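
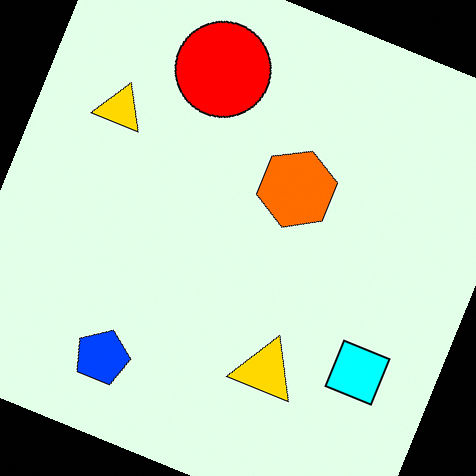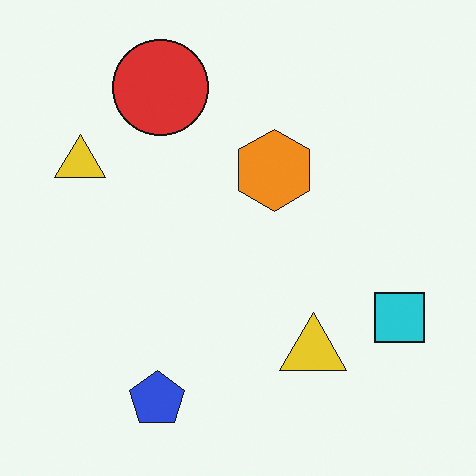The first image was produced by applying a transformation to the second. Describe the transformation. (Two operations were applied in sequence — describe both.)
The image was heavily oversaturated, then rotated clockwise by a moderate amount.

All colors are more vivid — a global saturation change. Every shape is tilted by the same angle and the image corners show triangular fill wedges — a whole-image rotation by a non-right angle.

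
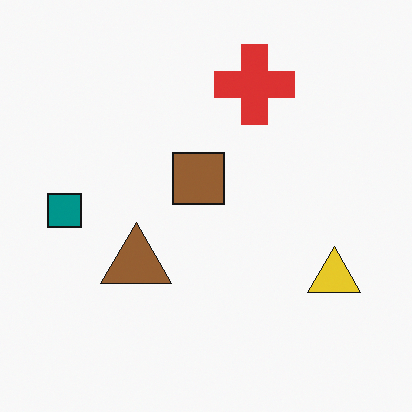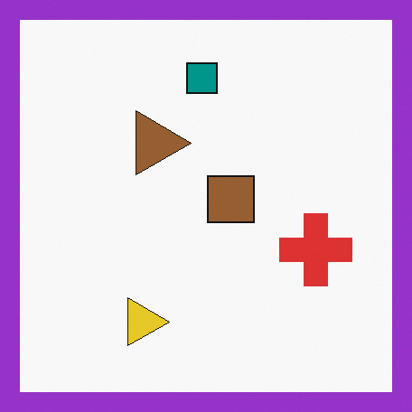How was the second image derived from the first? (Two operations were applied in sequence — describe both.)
The image was rotated 90° clockwise, then framed with a purple border.

The yellow triangle sits in the bottom-right of the first image and the bottom-left of the second — consistent with a whole-image 90° clockwise rotation. A solid purple frame runs around the edge of the second image, with the content slightly shrunk inside it.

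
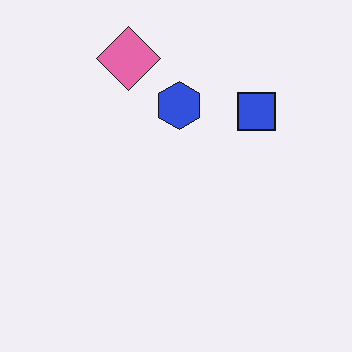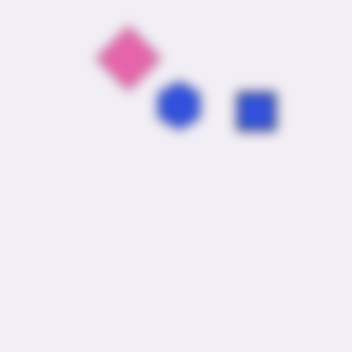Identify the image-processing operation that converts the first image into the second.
It was strongly gaussian-blurred.

Shape edges and outlines are uniformly softened across the whole image.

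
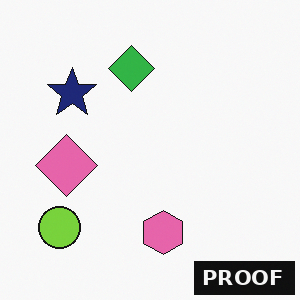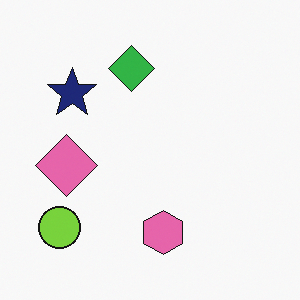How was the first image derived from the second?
It was watermarked with the text "PROOF" in the lower-right corner.

A dark label reading "PROOF" appears in the lower-right corner.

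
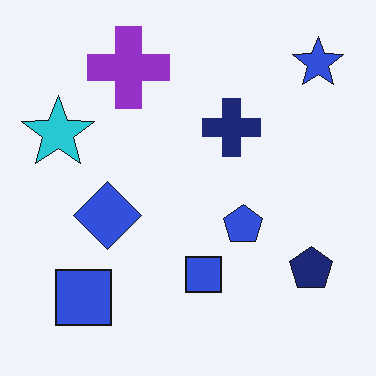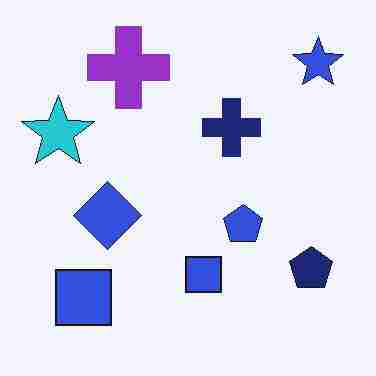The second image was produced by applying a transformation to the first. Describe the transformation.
The second image is the first heavily JPEG-compressed with obvious blocking artifacts.

Blocky 8×8 compression artifacts appear around shape edges and the flat background shows ringing — characteristic JPEG degradation.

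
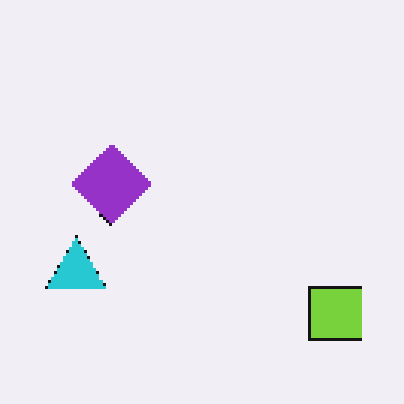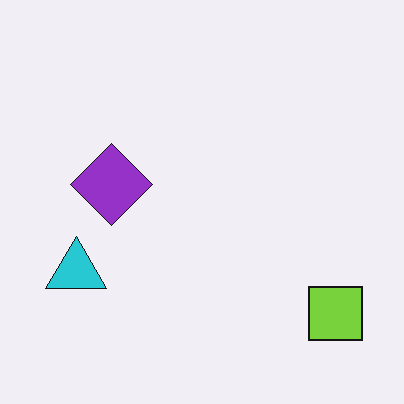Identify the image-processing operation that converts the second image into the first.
The image was lightly pixelated (a mild mosaic effect).

Shapes are reduced to large square blocks; fine edges and outlines are lost — a downscale-then-upscale (mosaic) effect.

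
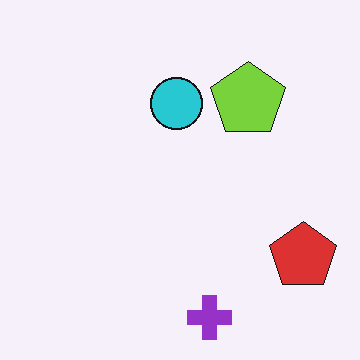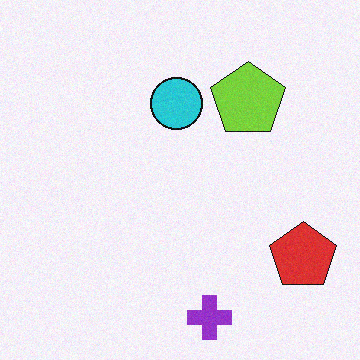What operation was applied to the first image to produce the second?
Degraded with subtle gaussian noise.

Random speckle covers the whole image, including the flat background.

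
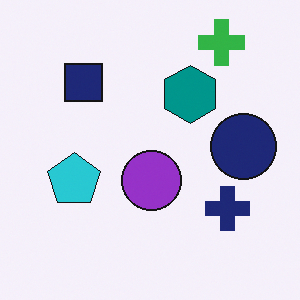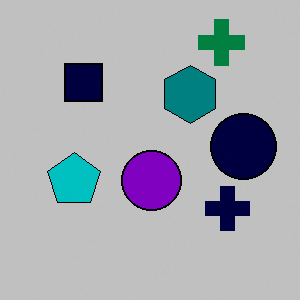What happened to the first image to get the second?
This is the original image aggressively posterized.

Each flat color has snapped to a coarser quantized level — most visibly, the near-white background has dropped to a flat grey.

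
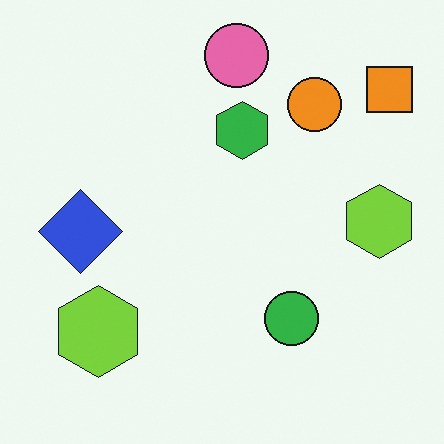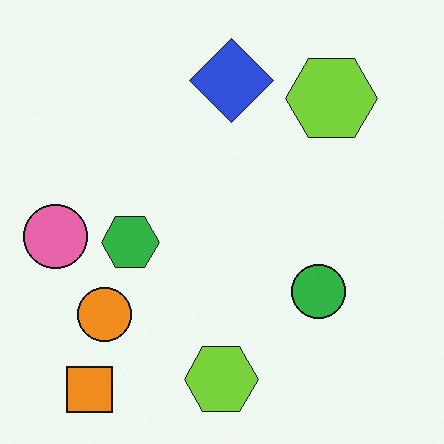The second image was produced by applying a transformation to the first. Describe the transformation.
This is the original image transposed (reflected across the top-left ↔ bottom-right diagonal).

Shapes have swapped their row and column positions — what was in the top-right is now in the bottom-left — a diagonal reflection.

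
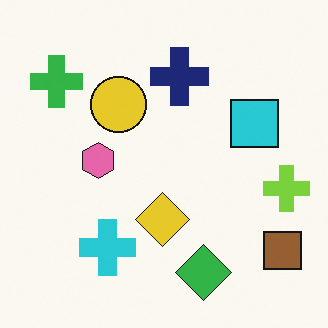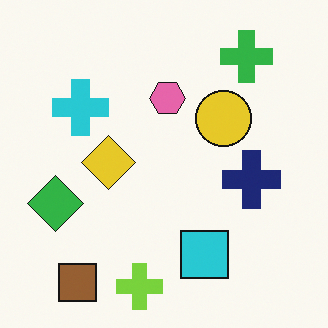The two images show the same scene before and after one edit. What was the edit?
Rotated 90° clockwise.

The brown square sits in the bottom-right of the first image and the bottom-left of the second — consistent with a whole-image 90° clockwise rotation.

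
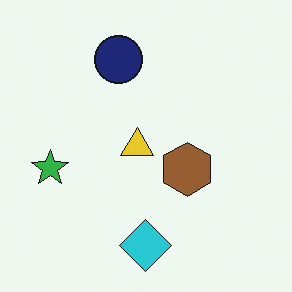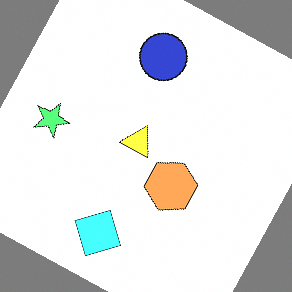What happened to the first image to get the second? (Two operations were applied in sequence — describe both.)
It was rotated clockwise by a clearly visible amount, then brightened a lot.

Every shape is tilted by the same angle and the image corners show triangular fill wedges — a whole-image rotation by a non-right angle. Every pixel — background and shapes alike — is uniformly brightened.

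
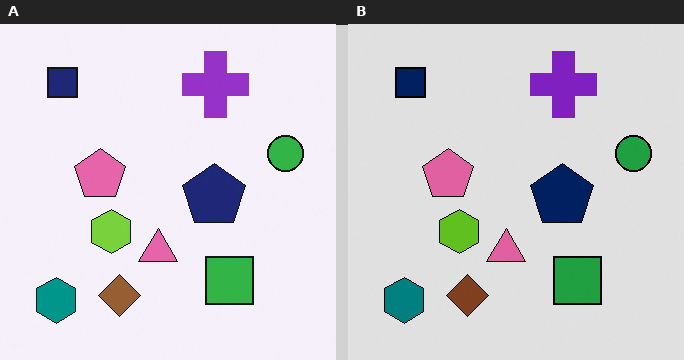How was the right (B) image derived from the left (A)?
The transformation is: posterized to a reduced palette.

Each flat color has snapped to a coarser quantized level — most visibly, the near-white background has dropped to a flat grey.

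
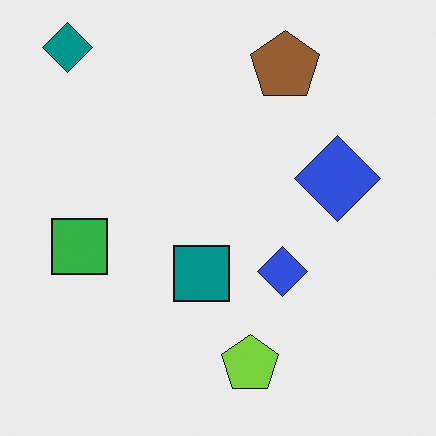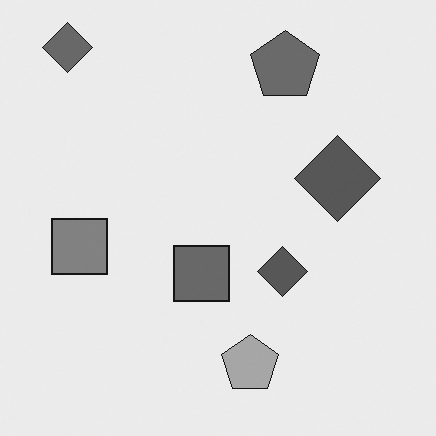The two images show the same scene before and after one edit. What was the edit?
This is the original image converted to grayscale.

All color is removed — every shape is now a shade of grey.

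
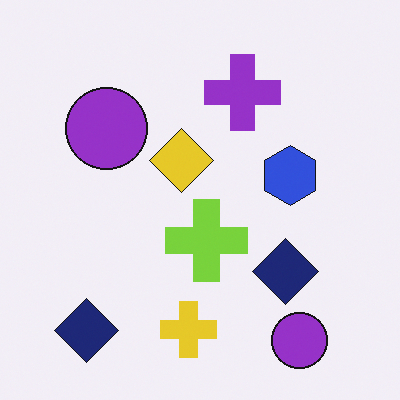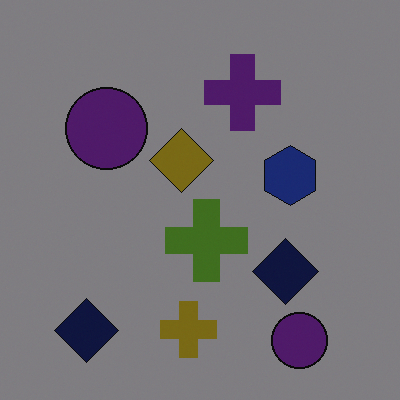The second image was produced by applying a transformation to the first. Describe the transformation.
The second image is the first substantially darkened.

Every pixel — background and shapes alike — is uniformly darkened.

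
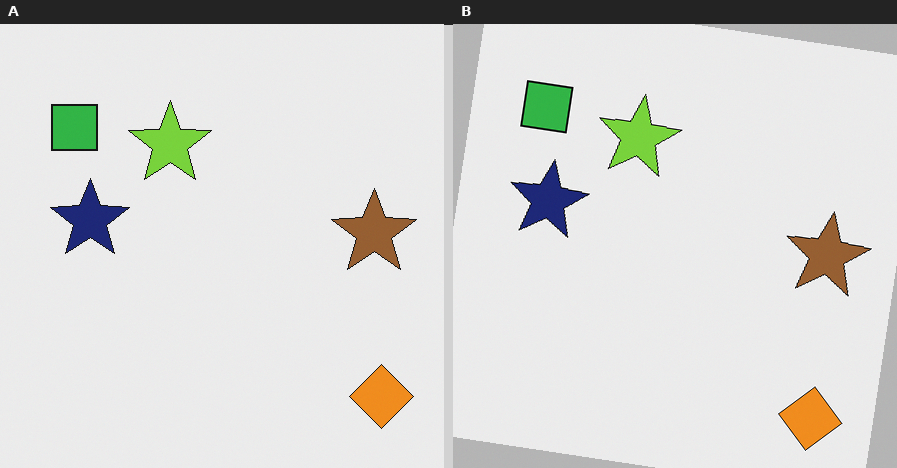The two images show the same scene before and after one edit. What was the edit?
It was rotated clockwise by a slight angle.

Every shape is tilted by the same angle and the image corners show triangular fill wedges — a whole-image rotation by a non-right angle.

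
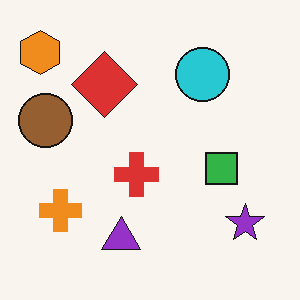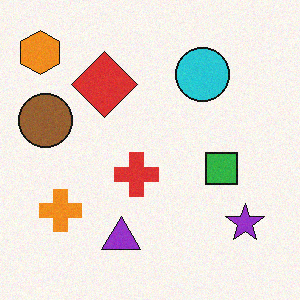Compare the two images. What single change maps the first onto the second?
The second image is the first degraded with subtle gaussian noise.

Random speckle covers the whole image, including the flat background.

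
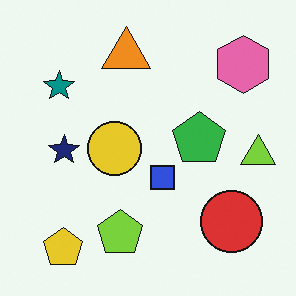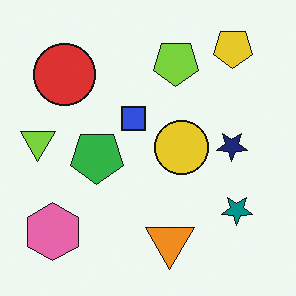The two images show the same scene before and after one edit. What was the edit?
This is the original image rotated 180°.

The yellow pentagon sits in the bottom-left of the first image and the top-right of the second — consistent with a whole-image 180° rotation.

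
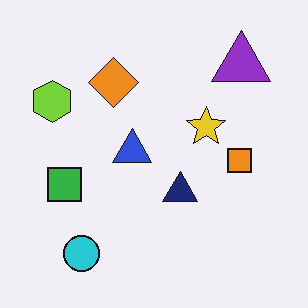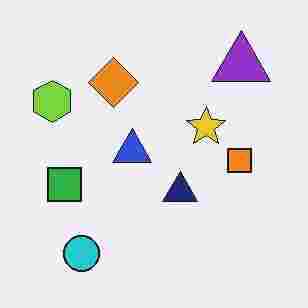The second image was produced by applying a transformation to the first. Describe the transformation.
This is the original image degraded with heavy JPEG compression.

Blocky 8×8 compression artifacts appear around shape edges and the flat background shows ringing — characteristic JPEG degradation.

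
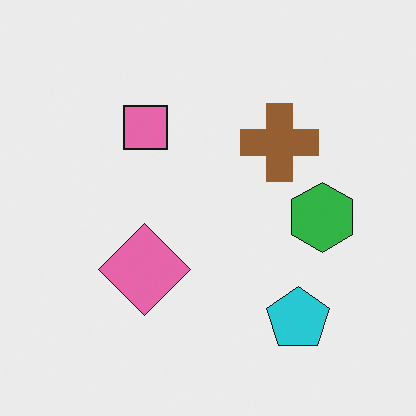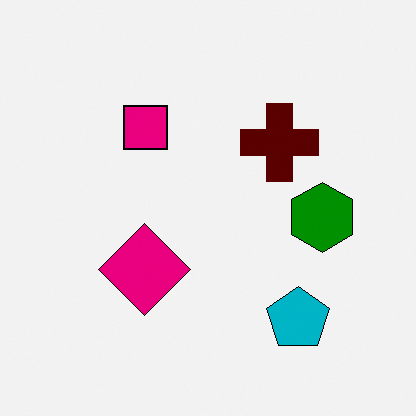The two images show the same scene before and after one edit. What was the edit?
The second image is the first given much higher contrast.

Tones are pushed away from mid-grey across the whole image — a global contrast change.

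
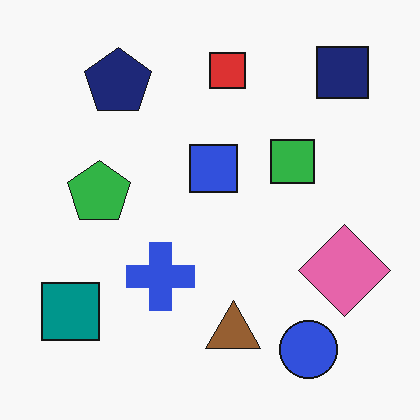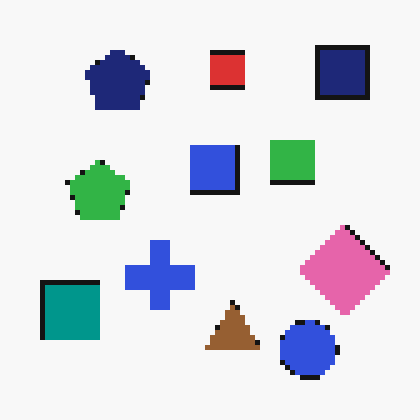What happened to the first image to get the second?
It was lightly pixelated (a mild mosaic effect).

Shapes are reduced to large square blocks; fine edges and outlines are lost — a downscale-then-upscale (mosaic) effect.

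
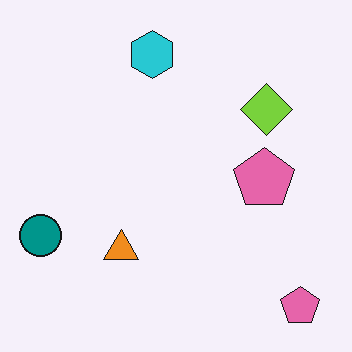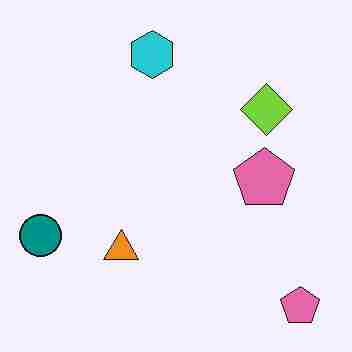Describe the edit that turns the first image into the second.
The transformation is: heavily JPEG-compressed with obvious blocking artifacts.

Blocky 8×8 compression artifacts appear around shape edges and the flat background shows ringing — characteristic JPEG degradation.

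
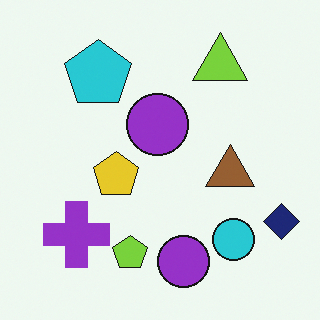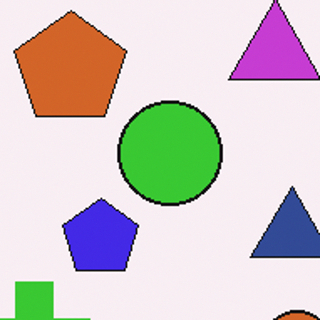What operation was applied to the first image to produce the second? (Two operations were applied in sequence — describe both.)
Hue-shifted by a large amount, then cropped tightly and scaled back up.

Every shape's color has rotated by the same amount around the hue wheel — a uniform hue shift. The visible shapes are larger and the field of view is narrower; shapes near the original edges may be partly or wholly outside the frame — a crop-and-rescale.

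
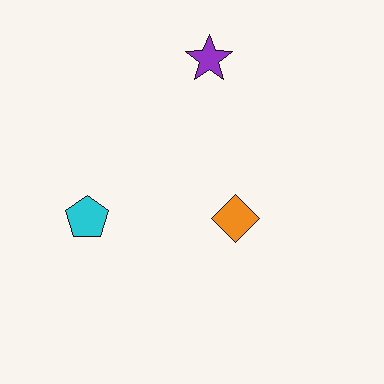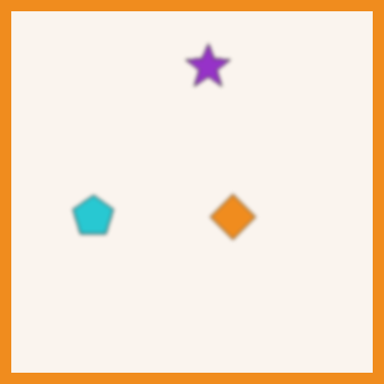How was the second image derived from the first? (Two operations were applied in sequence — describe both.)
It was given a subtle gaussian blur, then framed with a orange border.

Shape edges and outlines are uniformly softened across the whole image. A solid orange frame runs around the edge of the second image, with the content slightly shrunk inside it.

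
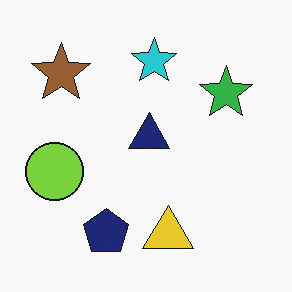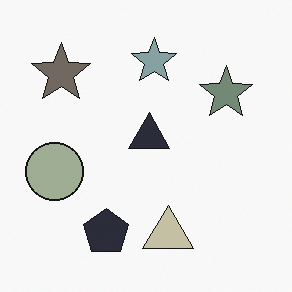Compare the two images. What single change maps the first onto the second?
It was made much more muted (saturation change).

All colors are more muted and greyish — a global saturation change.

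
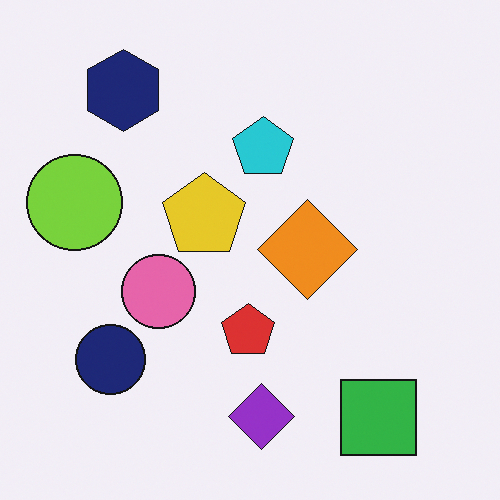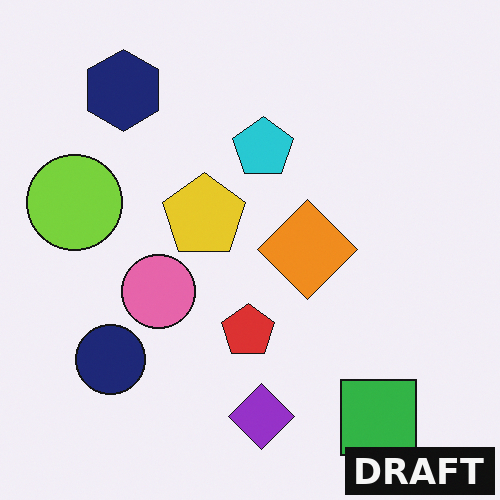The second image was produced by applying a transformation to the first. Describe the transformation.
Watermarked with the text "DRAFT" in the lower-right corner.

A dark label reading "DRAFT" appears in the lower-right corner.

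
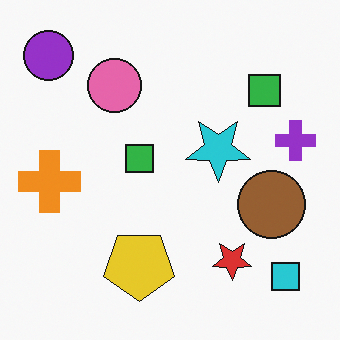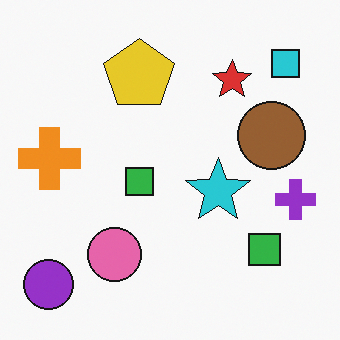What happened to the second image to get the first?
Flipped vertically (top ↔ bottom).

The purple circle is in the bottom-left of the second image and the top-left of the first — shapes on opposite sides of the horizontal midline have swapped in a mirror flip.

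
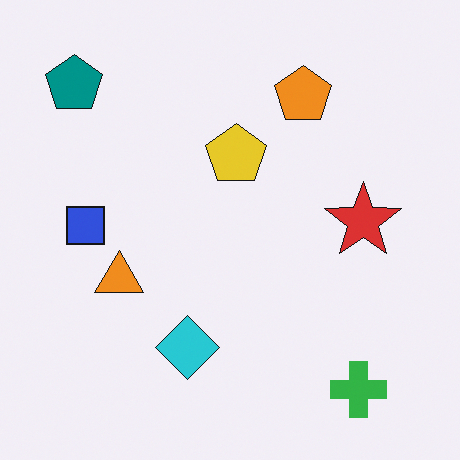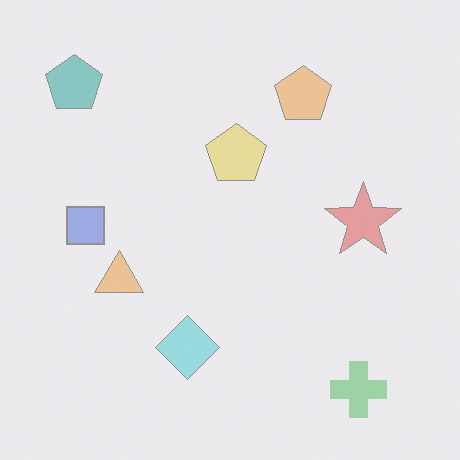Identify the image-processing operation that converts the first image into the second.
This is the original image washed out (contrast reduced).

Tones are pushed toward mid-grey across the whole image — a global contrast change.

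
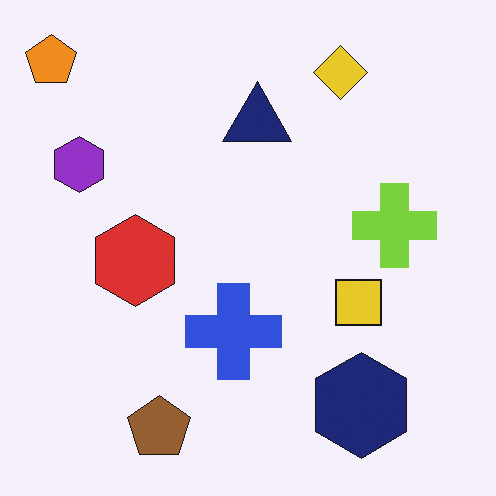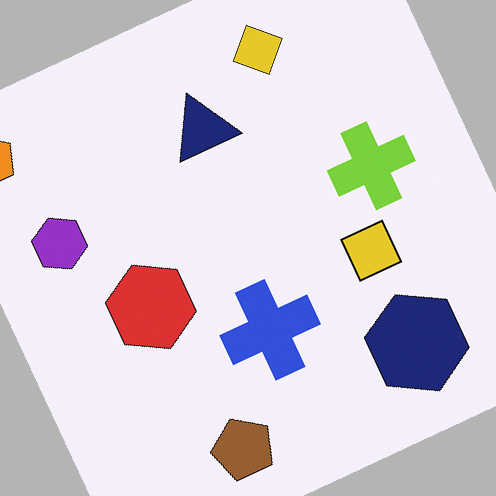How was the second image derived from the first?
The second image is the first rotated counter-clockwise by a moderate amount.

Every shape is tilted by the same angle and the image corners show triangular fill wedges — a whole-image rotation by a non-right angle.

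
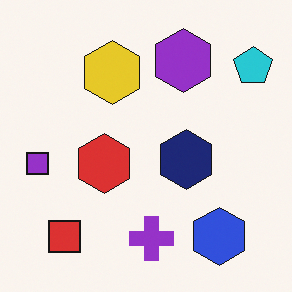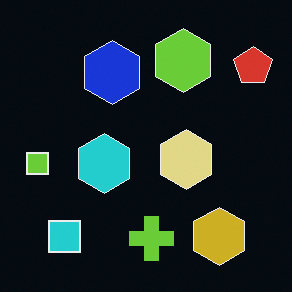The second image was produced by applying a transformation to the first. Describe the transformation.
It was color-inverted (negative).

The light background has become dark and every shape's color is its complement — a photographic negative.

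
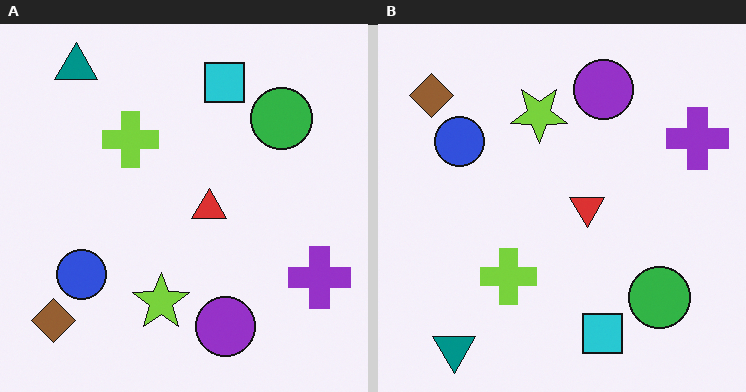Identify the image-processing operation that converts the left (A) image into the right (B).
Flipped vertically (top ↔ bottom).

The teal triangle is in the top-left of the left (A) image and the bottom-left of the right (B) — shapes on opposite sides of the horizontal midline have swapped in a mirror flip.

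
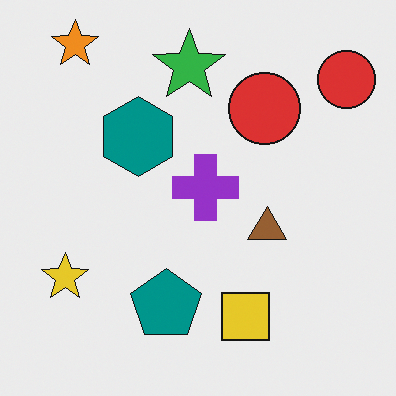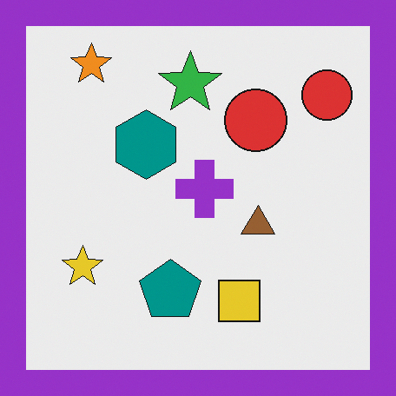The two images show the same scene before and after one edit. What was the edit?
The image was framed with a purple border.

A solid purple frame runs around the edge of the second image, with the content slightly shrunk inside it.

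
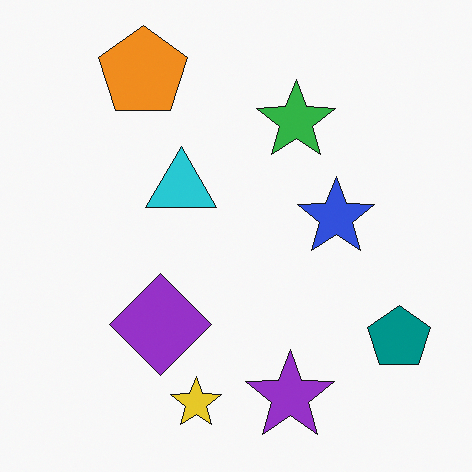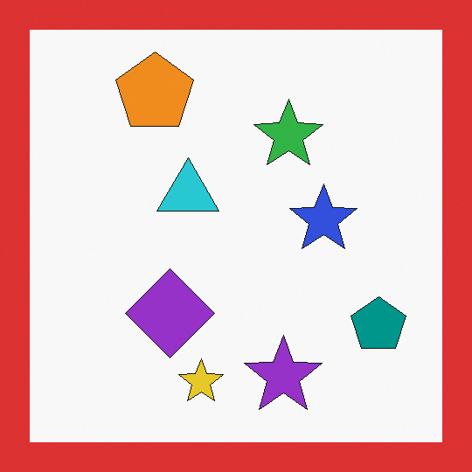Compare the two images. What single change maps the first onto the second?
This is the original image framed with a red border.

A solid red frame runs around the edge of the second image, with the content slightly shrunk inside it.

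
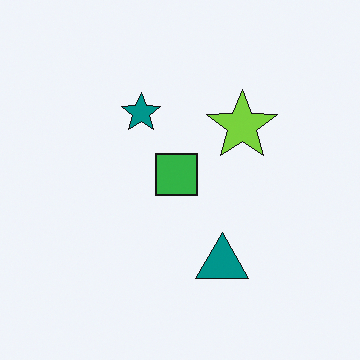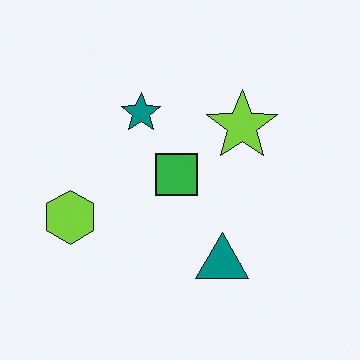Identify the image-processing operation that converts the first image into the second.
It was overlaid with an additional lime hexagon.

A lime hexagon appears in the second image that is absent from the first.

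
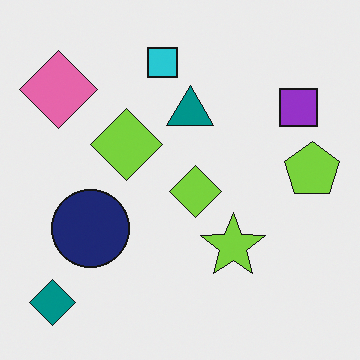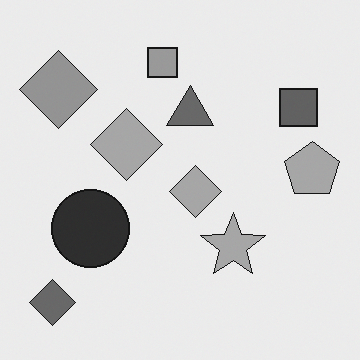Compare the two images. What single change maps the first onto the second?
Converted to grayscale.

All color is removed — every shape is now a shade of grey.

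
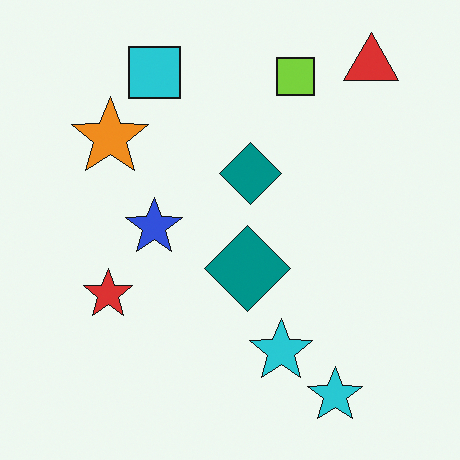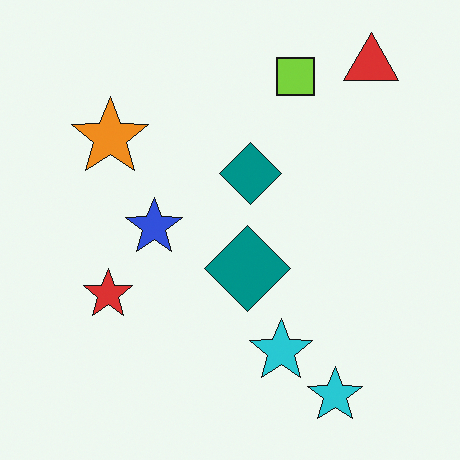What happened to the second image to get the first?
It was overlaid with an additional cyan square.

A cyan square appears in the first image that is absent from the second.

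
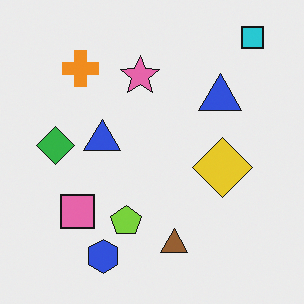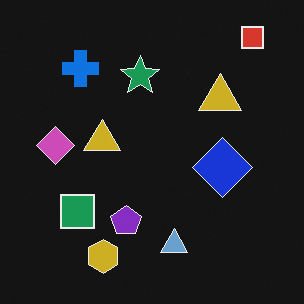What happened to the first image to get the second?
Color-inverted (negative).

The light background has become dark and every shape's color is its complement — a photographic negative.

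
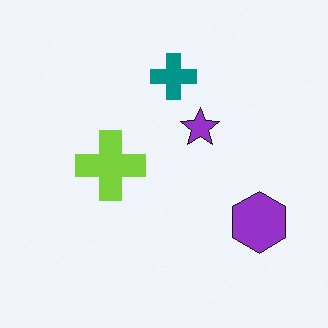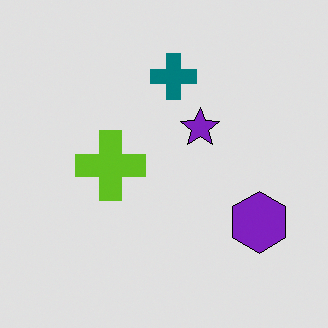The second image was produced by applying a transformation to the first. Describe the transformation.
It was posterized to a reduced palette.

Each flat color has snapped to a coarser quantized level — most visibly, the near-white background has dropped to a flat grey.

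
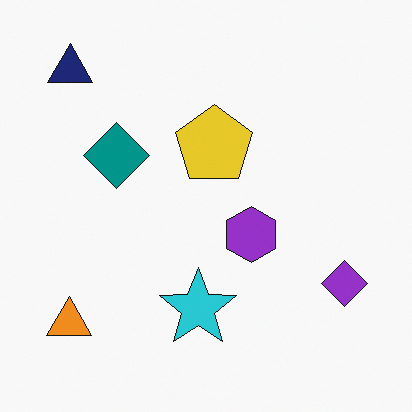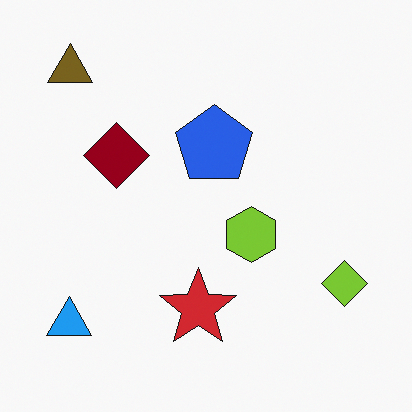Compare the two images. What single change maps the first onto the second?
Hue-shifted by a large amount.

Every shape's color has rotated by the same amount around the hue wheel — a uniform hue shift.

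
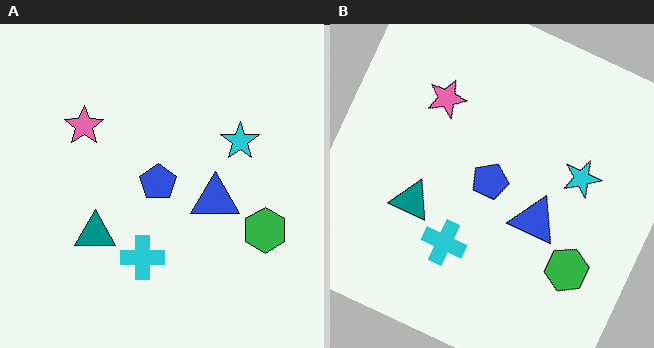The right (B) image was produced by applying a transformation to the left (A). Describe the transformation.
Rotated clockwise by a clearly visible amount.

Every shape is tilted by the same angle and the image corners show triangular fill wedges — a whole-image rotation by a non-right angle.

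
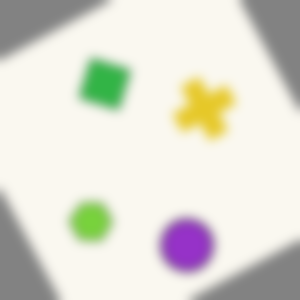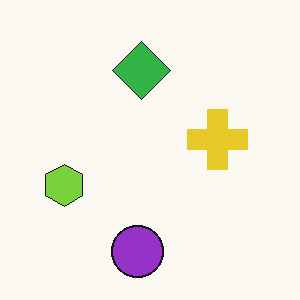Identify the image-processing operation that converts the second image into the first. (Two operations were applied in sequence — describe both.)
The transformation is: rotated counter-clockwise by a moderate amount, then heavily blurred.

Every shape is tilted by the same angle and the image corners show triangular fill wedges — a whole-image rotation by a non-right angle. Shape edges and outlines are uniformly softened across the whole image.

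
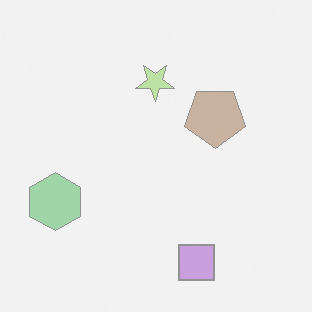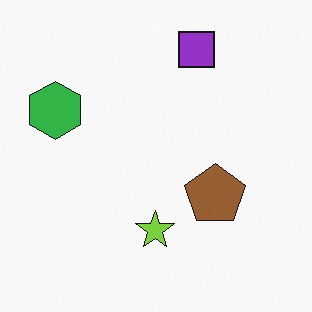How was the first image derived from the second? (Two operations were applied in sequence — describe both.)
The transformation is: flipped vertically (top ↔ bottom), then given much lower contrast.

The purple square is in the top of the second image and the bottom of the first — shapes on opposite sides of the horizontal midline have swapped in a mirror flip. Tones are pushed toward mid-grey across the whole image — a global contrast change.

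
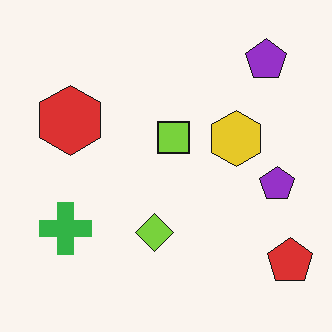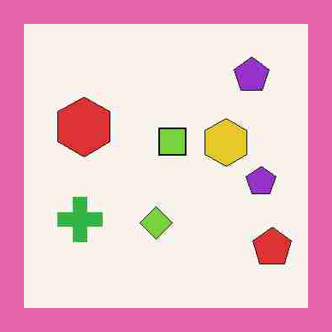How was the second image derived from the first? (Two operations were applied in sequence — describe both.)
This is the original image degraded with heavy JPEG compression, then framed with a pink border.

Blocky 8×8 compression artifacts appear around shape edges and the flat background shows ringing — characteristic JPEG degradation. A solid pink frame runs around the edge of the second image, with the content slightly shrunk inside it.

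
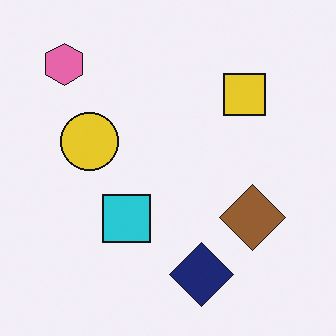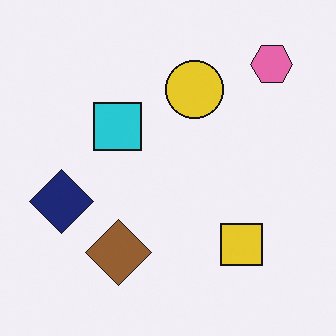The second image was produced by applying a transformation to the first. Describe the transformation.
It was rotated 90° clockwise.

The pink hexagon sits in the top-left of the first image and the top-right of the second — consistent with a whole-image 90° clockwise rotation.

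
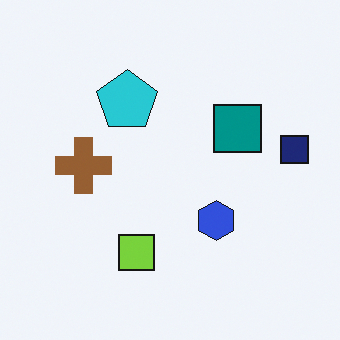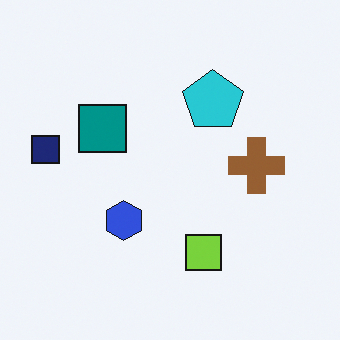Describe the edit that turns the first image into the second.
The second image is the first flipped horizontally (left ↔ right).

The navy square is in the right of the first image and the left of the second — shapes on opposite sides of the vertical midline have swapped in a mirror flip.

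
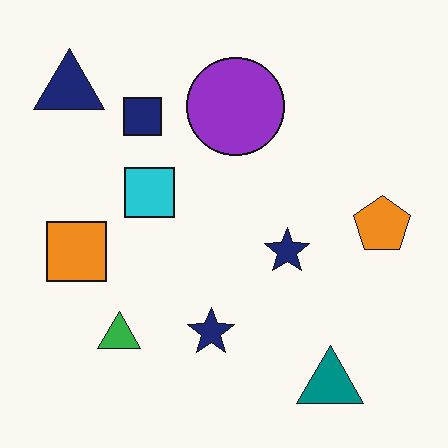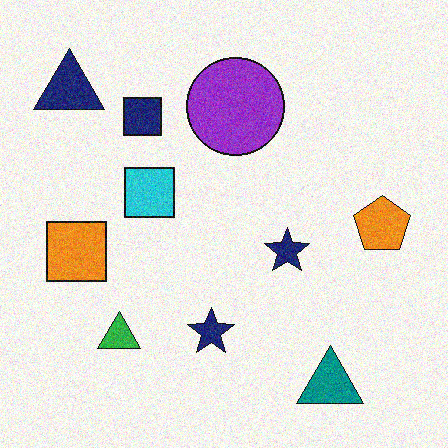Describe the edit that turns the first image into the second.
The second image is the first degraded with visible gaussian noise.

Random speckle covers the whole image, including the flat background.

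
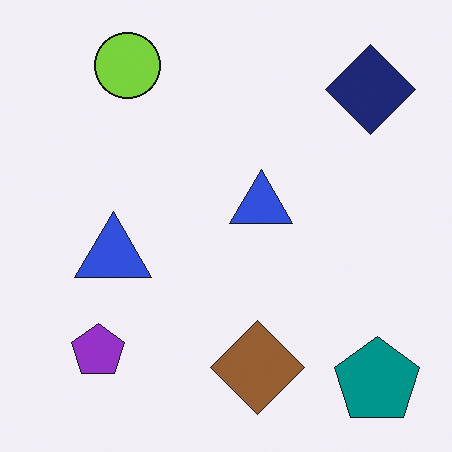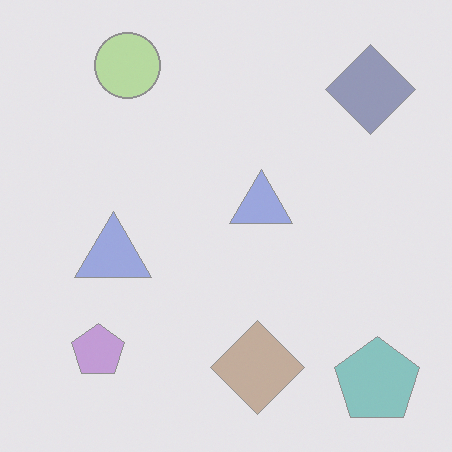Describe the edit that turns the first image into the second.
It was given much lower contrast.

Tones are pushed toward mid-grey across the whole image — a global contrast change.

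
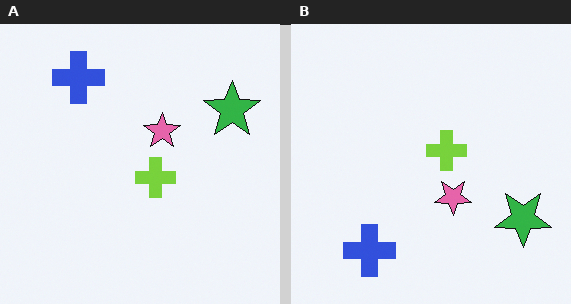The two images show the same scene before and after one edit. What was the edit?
The image was flipped vertically (top ↔ bottom).

The blue cross is in the top-left of the left (A) image and the bottom-left of the right (B) — shapes on opposite sides of the horizontal midline have swapped in a mirror flip.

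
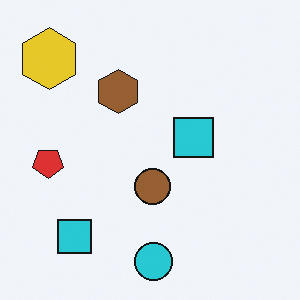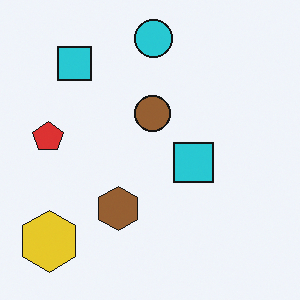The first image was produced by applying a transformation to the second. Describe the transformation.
It was flipped vertically (top ↔ bottom).

The cyan circle is in the top of the second image and the bottom of the first — shapes on opposite sides of the horizontal midline have swapped in a mirror flip.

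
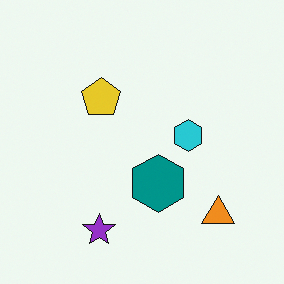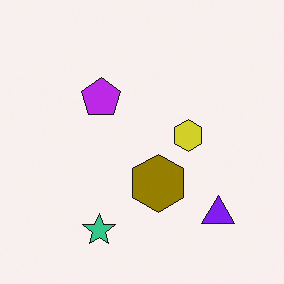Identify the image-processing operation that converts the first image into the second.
Hue-shifted by a large amount.

Every shape's color has rotated by the same amount around the hue wheel — a uniform hue shift.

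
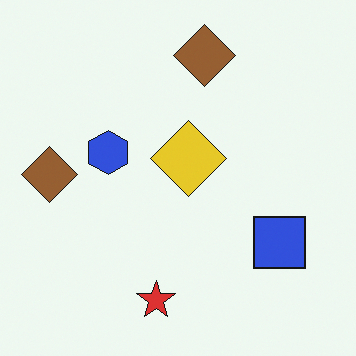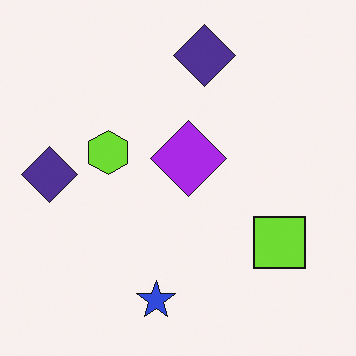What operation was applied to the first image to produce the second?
The image was hue-shifted by a large amount.

Every shape's color has rotated by the same amount around the hue wheel — a uniform hue shift.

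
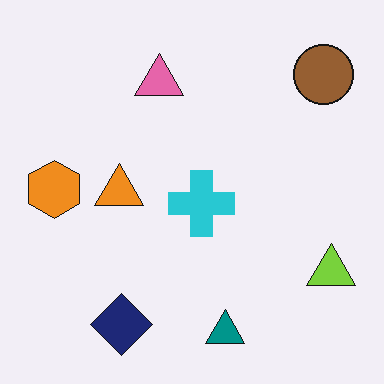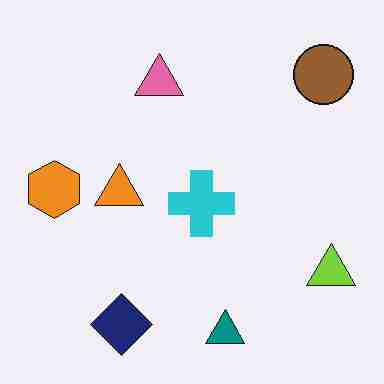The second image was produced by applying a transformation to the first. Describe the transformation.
The image was degraded with heavy JPEG compression.

Blocky 8×8 compression artifacts appear around shape edges and the flat background shows ringing — characteristic JPEG degradation.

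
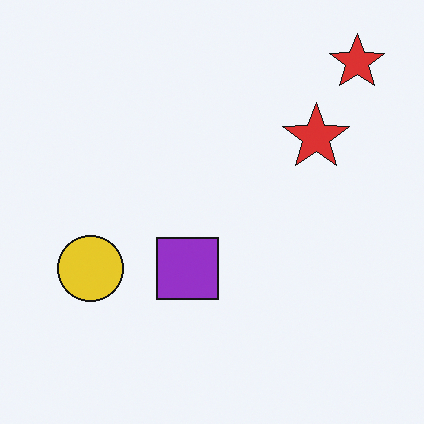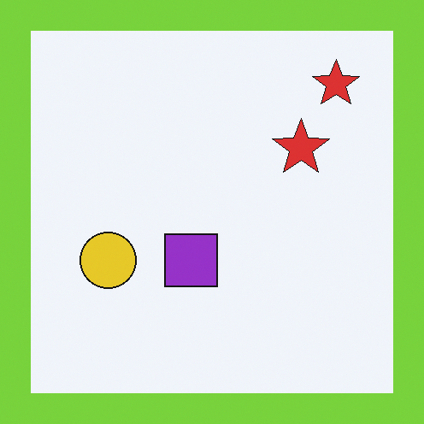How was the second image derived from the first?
Framed with a lime border.

A solid lime frame runs around the edge of the second image, with the content slightly shrunk inside it.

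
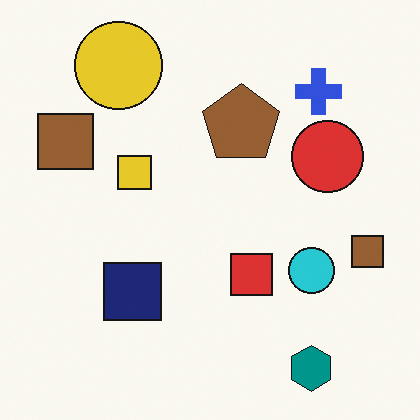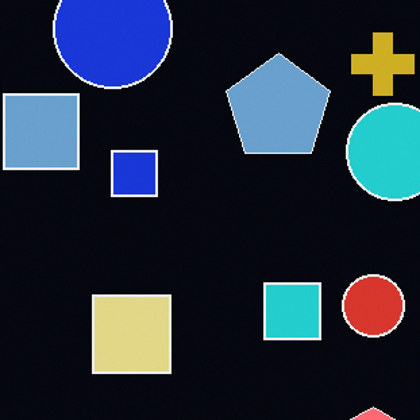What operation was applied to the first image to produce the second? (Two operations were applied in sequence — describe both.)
The transformation is: color-inverted (negative), then cropped to a modestly smaller region and rescaled.

The light background has become dark and every shape's color is its complement — a photographic negative. The visible shapes are larger and the field of view is narrower; shapes near the original edges may be partly or wholly outside the frame — a crop-and-rescale.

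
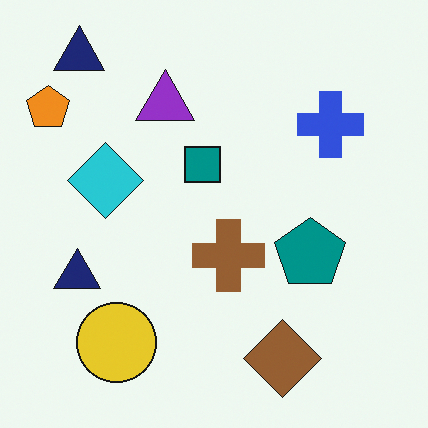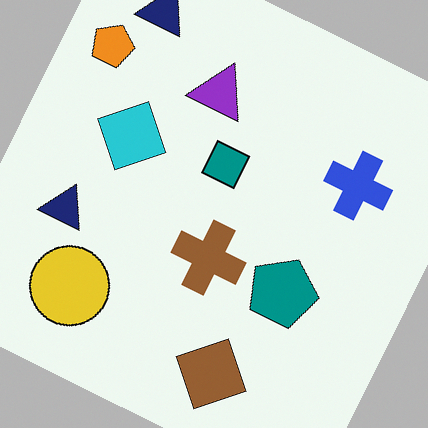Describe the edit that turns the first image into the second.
The image was rotated clockwise by a clearly visible amount.

Every shape is tilted by the same angle and the image corners show triangular fill wedges — a whole-image rotation by a non-right angle.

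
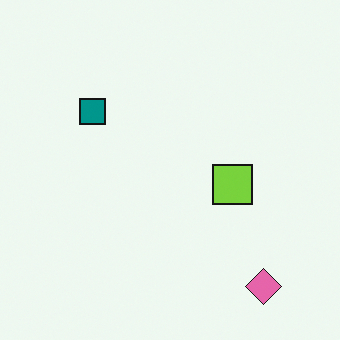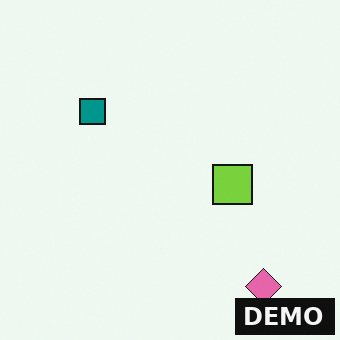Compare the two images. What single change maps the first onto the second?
The second image is the first watermarked with the text "DEMO" in the lower-right corner.

A dark label reading "DEMO" appears in the lower-right corner.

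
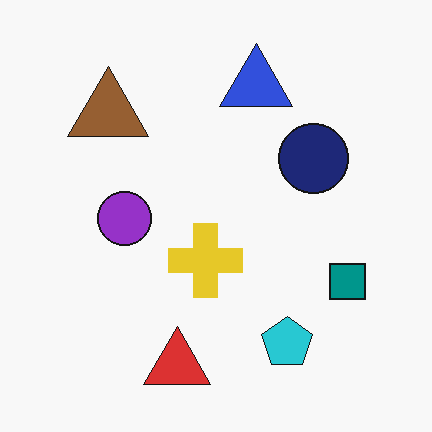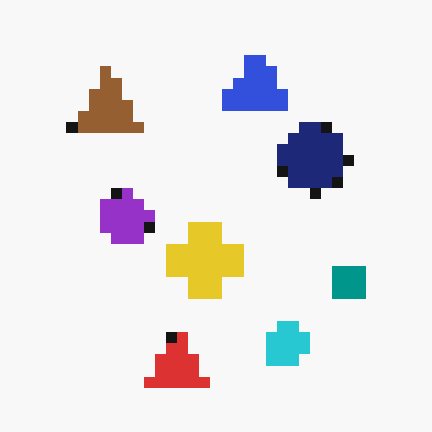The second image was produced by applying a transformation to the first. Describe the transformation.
It was heavily pixelated into large blocks.

Shapes are reduced to large square blocks; fine edges and outlines are lost — a downscale-then-upscale (mosaic) effect.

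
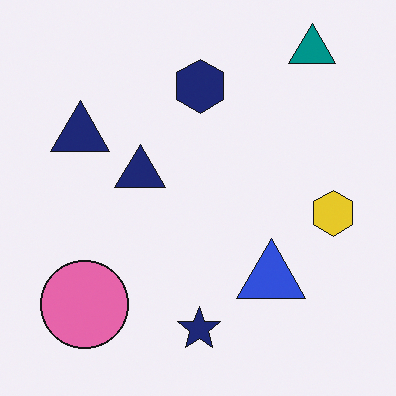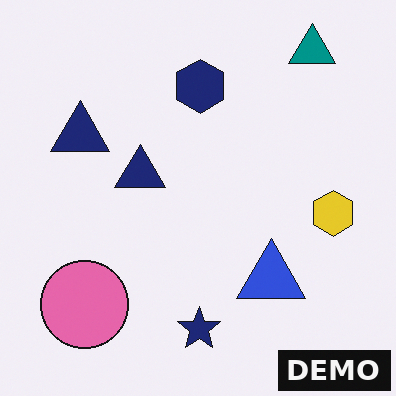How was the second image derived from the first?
This is the original image watermarked with the text "DEMO" in the lower-right corner.

A dark label reading "DEMO" appears in the lower-right corner.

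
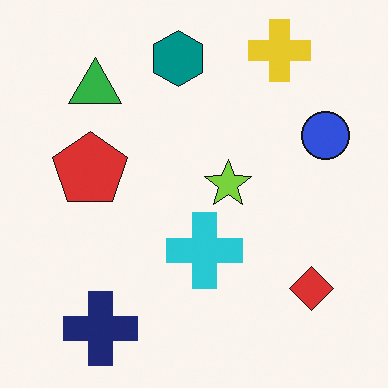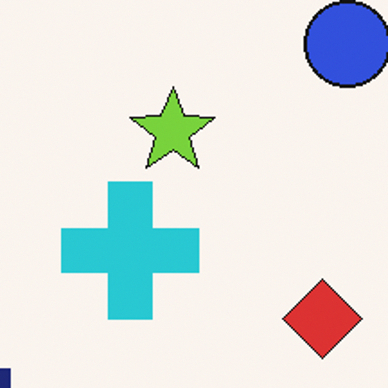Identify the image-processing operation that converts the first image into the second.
The transformation is: cropped to a noticeably smaller region and rescaled.

The visible shapes are larger and the field of view is narrower; shapes near the original edges may be partly or wholly outside the frame — a crop-and-rescale.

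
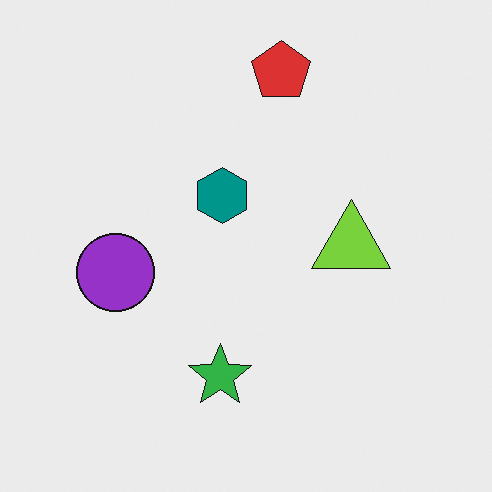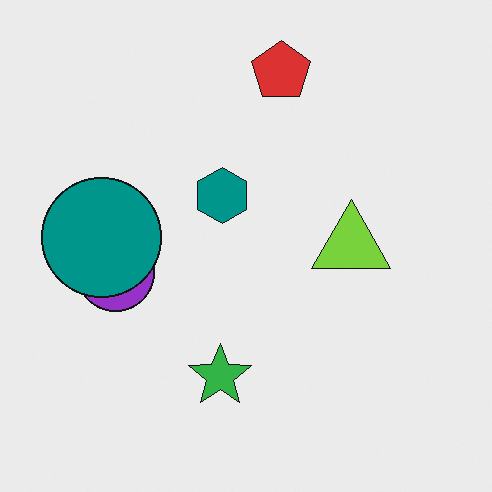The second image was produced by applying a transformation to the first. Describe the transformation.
This is the original image overlaid with an additional teal circle.

A teal circle appears in the second image that is absent from the first.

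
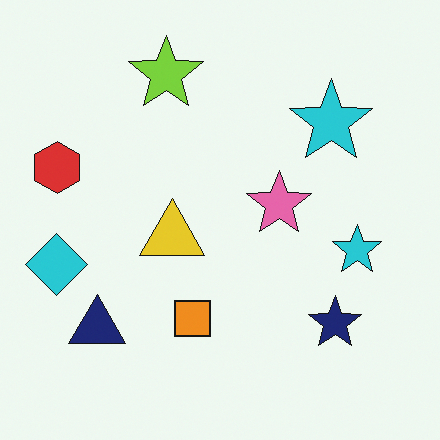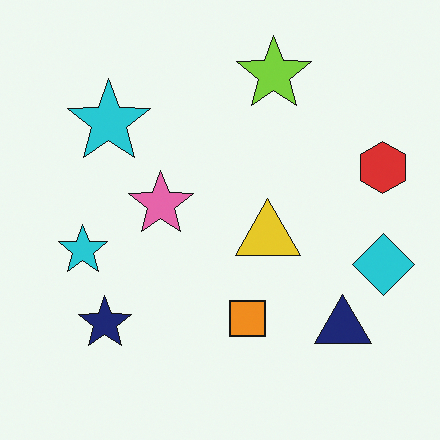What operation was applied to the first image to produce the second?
The image was flipped horizontally (left ↔ right).

The cyan diamond is in the left of the first image and the right of the second — shapes on opposite sides of the vertical midline have swapped in a mirror flip.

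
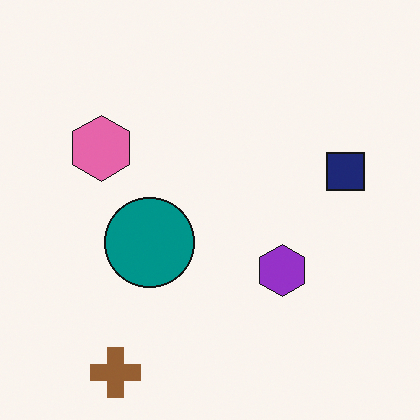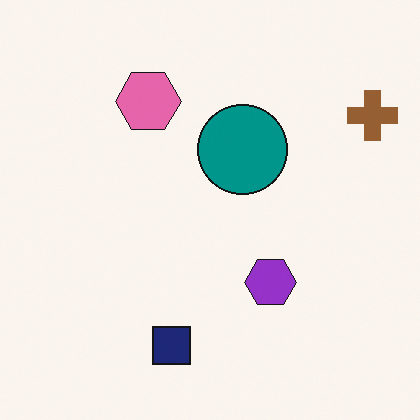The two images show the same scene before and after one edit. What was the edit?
The transformation is: transposed (reflected across the top-left ↔ bottom-right diagonal).

Shapes have swapped their row and column positions — what was in the top-right is now in the bottom-left — a diagonal reflection.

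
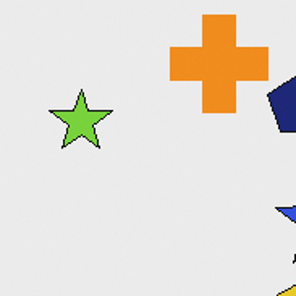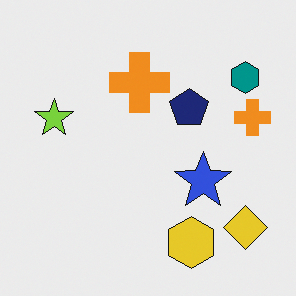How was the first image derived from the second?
The transformation is: cropped tightly and scaled back up.

The visible shapes are larger and the field of view is narrower; shapes near the original edges may be partly or wholly outside the frame — a crop-and-rescale.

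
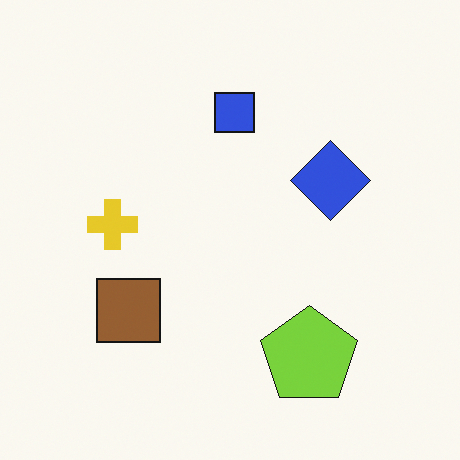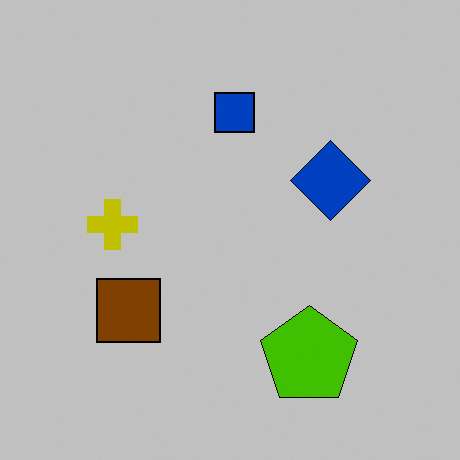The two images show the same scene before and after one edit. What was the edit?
The transformation is: heavily posterized to just a handful of flat colors.

Each flat color has snapped to a coarser quantized level — most visibly, the near-white background has dropped to a flat grey.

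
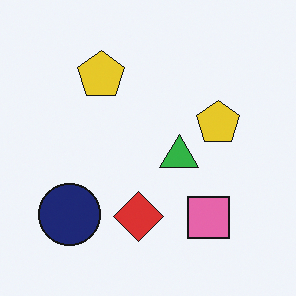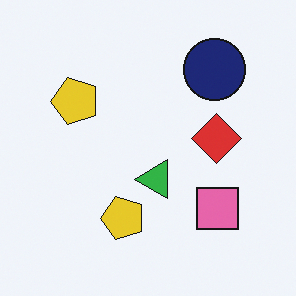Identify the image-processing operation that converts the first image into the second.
The second image is the first transposed (reflected across the top-left ↔ bottom-right diagonal).

Shapes have swapped their row and column positions — what was in the top-right is now in the bottom-left — a diagonal reflection.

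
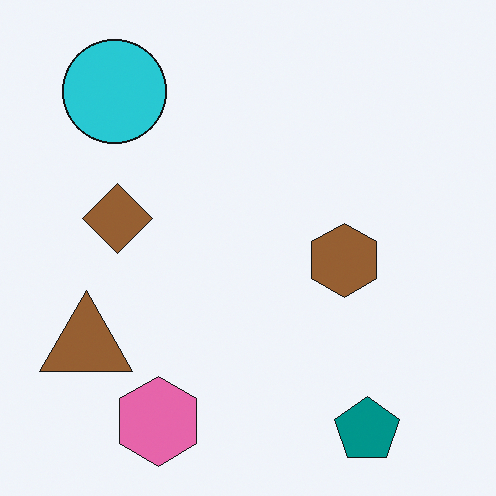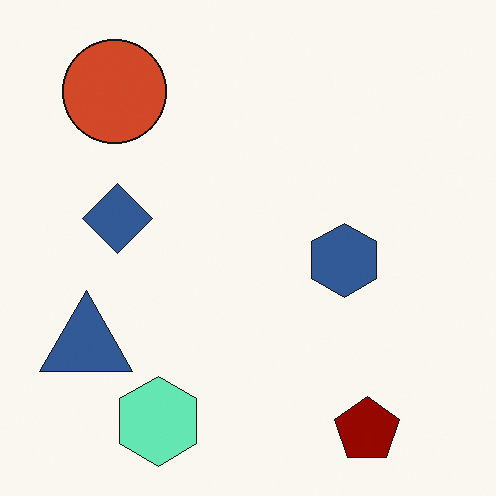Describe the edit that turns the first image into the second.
This is the original image hue-shifted by a large amount.

Every shape's color has rotated by the same amount around the hue wheel — a uniform hue shift.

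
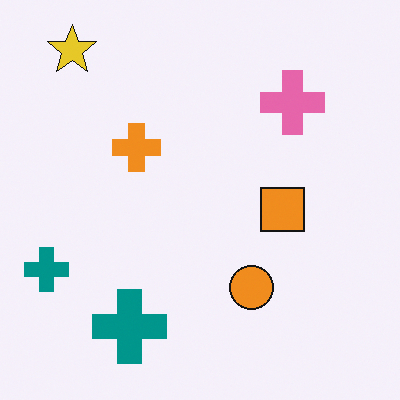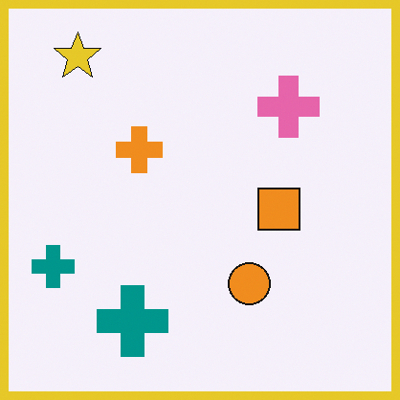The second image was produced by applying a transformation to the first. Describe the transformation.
The image was framed with a yellow border.

A solid yellow frame runs around the edge of the second image, with the content slightly shrunk inside it.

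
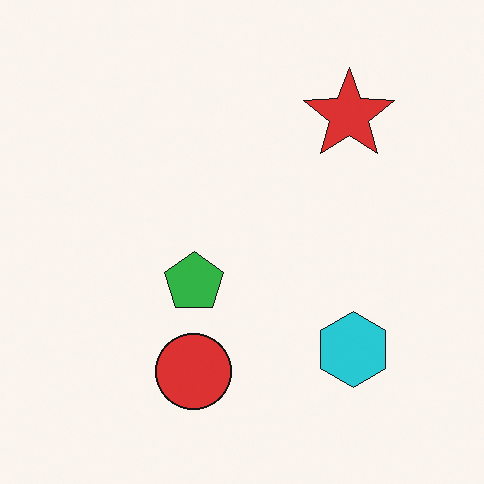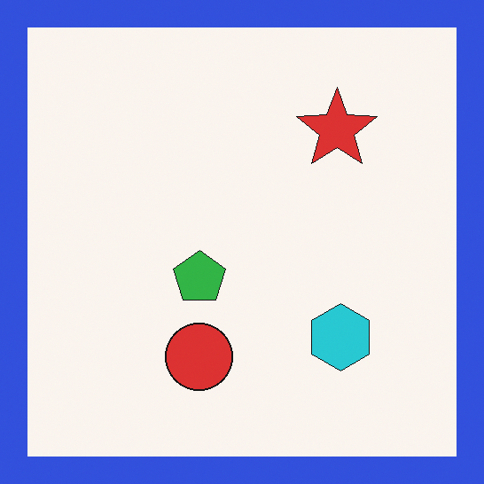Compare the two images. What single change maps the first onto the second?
This is the original image framed with a blue border.

A solid blue frame runs around the edge of the second image, with the content slightly shrunk inside it.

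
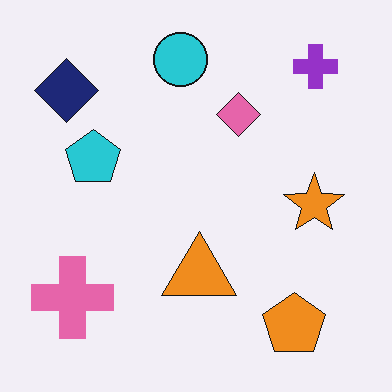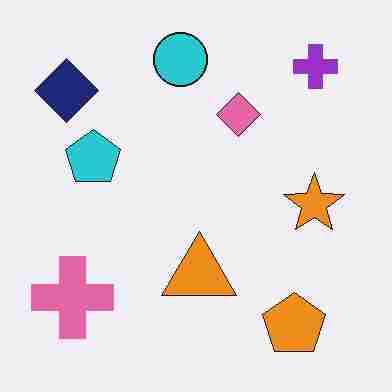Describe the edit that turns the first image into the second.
The second image is the first heavily JPEG-compressed with obvious blocking artifacts.

Blocky 8×8 compression artifacts appear around shape edges and the flat background shows ringing — characteristic JPEG degradation.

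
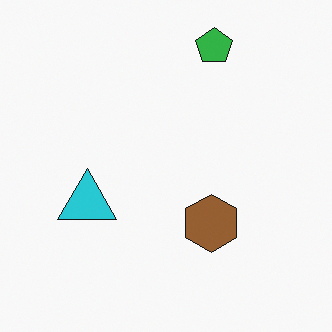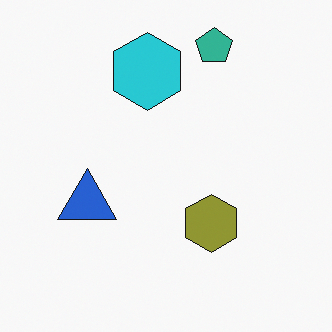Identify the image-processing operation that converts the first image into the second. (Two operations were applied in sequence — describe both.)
The second image is the first hue-shifted by a small amount, then overlaid with an additional cyan hexagon.

Every shape's color has rotated by the same amount around the hue wheel — a uniform hue shift. A cyan hexagon appears in the second image that is absent from the first.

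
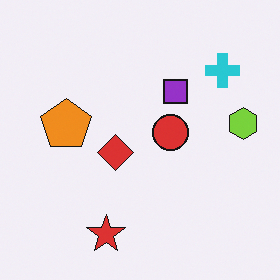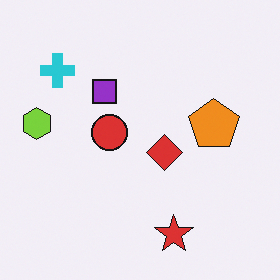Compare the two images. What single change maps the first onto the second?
It was flipped horizontally (left ↔ right).

The lime hexagon is in the right of the first image and the left of the second — shapes on opposite sides of the vertical midline have swapped in a mirror flip.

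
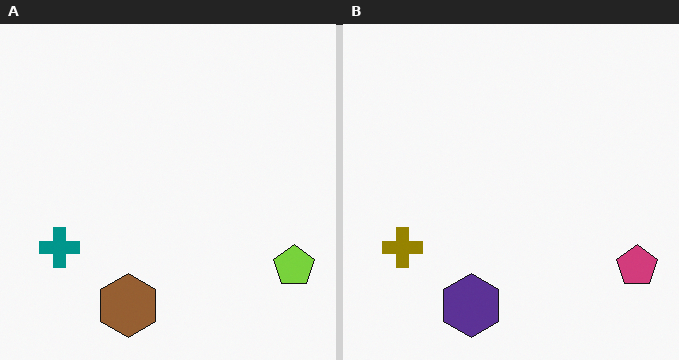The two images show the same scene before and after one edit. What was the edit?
Hue-shifted by a large amount.

Every shape's color has rotated by the same amount around the hue wheel — a uniform hue shift.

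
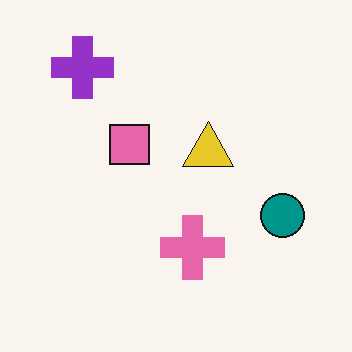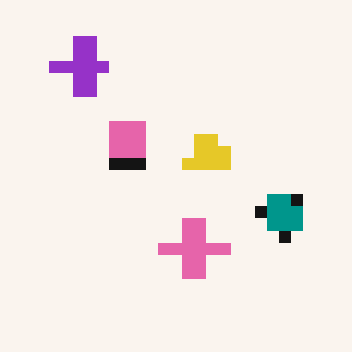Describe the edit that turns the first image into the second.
It was heavily pixelated into large blocks.

Shapes are reduced to large square blocks; fine edges and outlines are lost — a downscale-then-upscale (mosaic) effect.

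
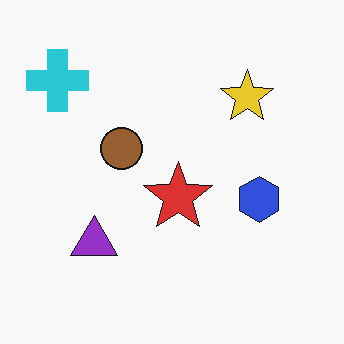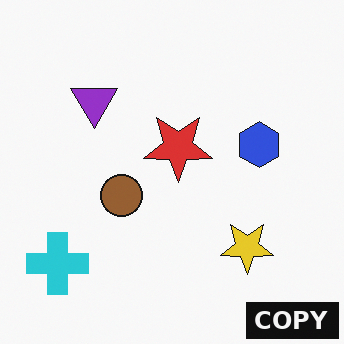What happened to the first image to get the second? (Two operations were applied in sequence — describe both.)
Flipped vertically (top ↔ bottom), then watermarked with the text "COPY" in the lower-right corner.

The cyan cross is in the top-left of the first image and the bottom-left of the second — shapes on opposite sides of the horizontal midline have swapped in a mirror flip. A dark label reading "COPY" appears in the lower-right corner.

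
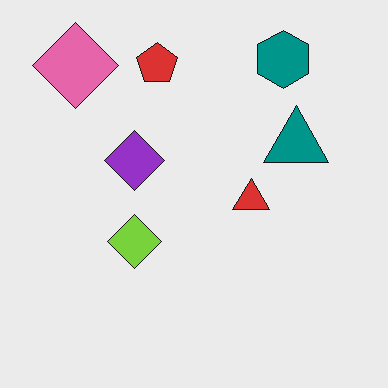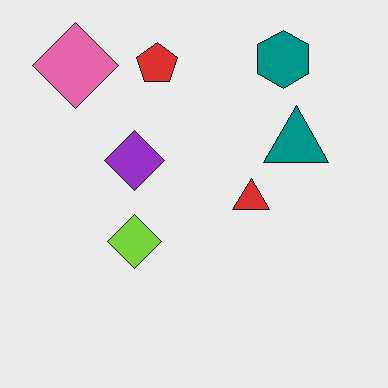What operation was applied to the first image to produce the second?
Given moderate JPEG compression.

Blocky 8×8 compression artifacts appear around shape edges and the flat background shows ringing — characteristic JPEG degradation.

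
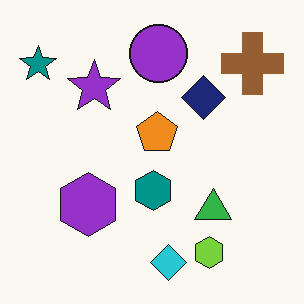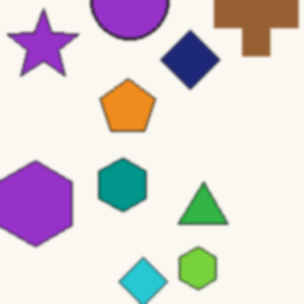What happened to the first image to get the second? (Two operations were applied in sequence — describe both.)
This is the original image cropped slightly and scaled back up, then lightly blurred.

The visible shapes are larger and the field of view is narrower; shapes near the original edges may be partly or wholly outside the frame — a crop-and-rescale. Shape edges and outlines are uniformly softened across the whole image.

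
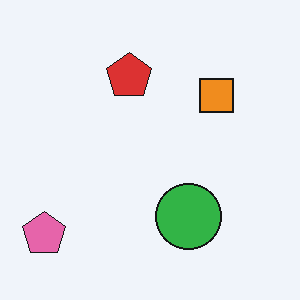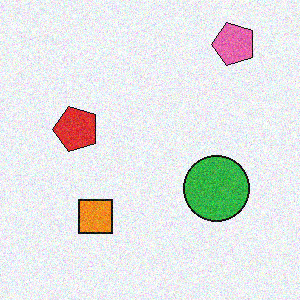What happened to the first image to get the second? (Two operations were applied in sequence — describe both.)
It was transposed (reflected across the top-left ↔ bottom-right diagonal), then degraded with moderate additive noise.

Shapes have swapped their row and column positions — what was in the top-right is now in the bottom-left — a diagonal reflection. Random speckle covers the whole image, including the flat background.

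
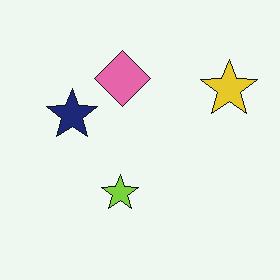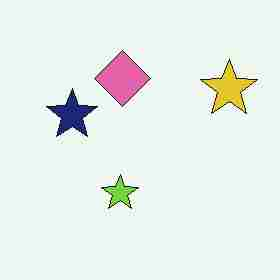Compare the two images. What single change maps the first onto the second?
The transformation is: heavily JPEG-compressed with obvious blocking artifacts.

Blocky 8×8 compression artifacts appear around shape edges and the flat background shows ringing — characteristic JPEG degradation.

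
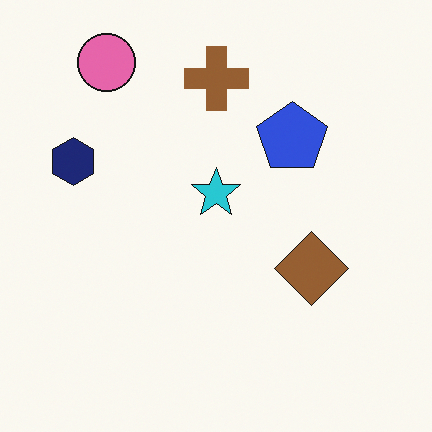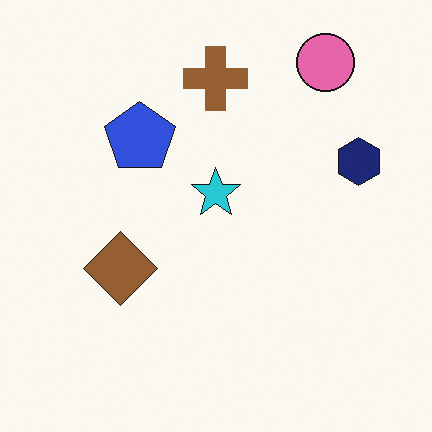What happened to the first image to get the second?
The transformation is: flipped horizontally (left ↔ right).

The navy hexagon is in the left of the first image and the right of the second — shapes on opposite sides of the vertical midline have swapped in a mirror flip.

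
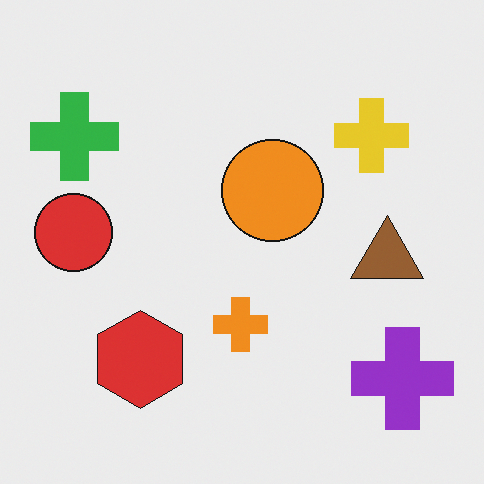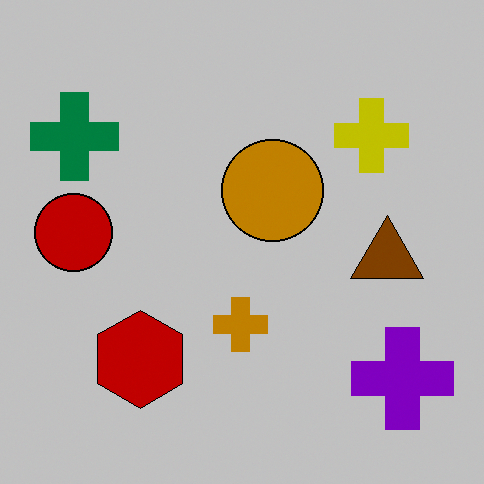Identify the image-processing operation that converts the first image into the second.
The image was heavily posterized to just a handful of flat colors.

Each flat color has snapped to a coarser quantized level — most visibly, the near-white background has dropped to a flat grey.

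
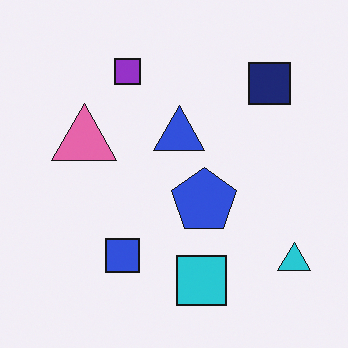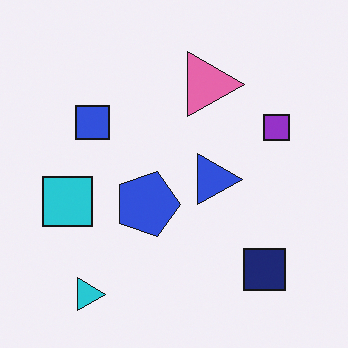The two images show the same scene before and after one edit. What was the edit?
It was rotated 90° clockwise.

The cyan triangle sits in the bottom-right of the first image and the bottom-left of the second — consistent with a whole-image 90° clockwise rotation.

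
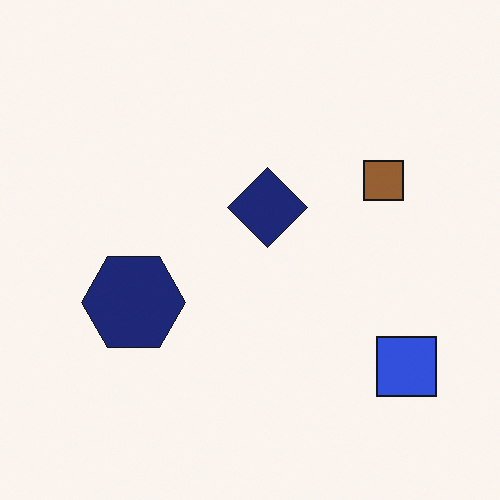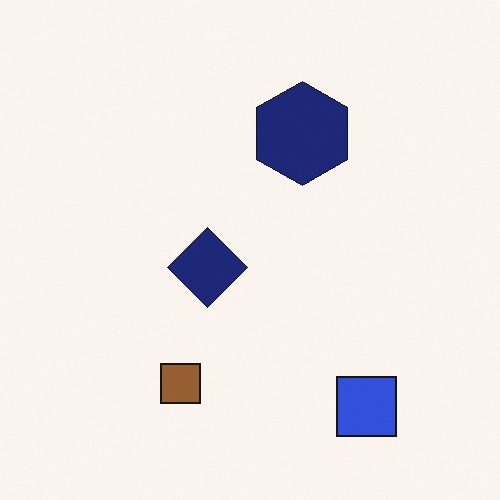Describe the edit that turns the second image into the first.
The image was transposed (reflected across the top-left ↔ bottom-right diagonal).

Shapes have swapped their row and column positions — what was in the top-right is now in the bottom-left — a diagonal reflection.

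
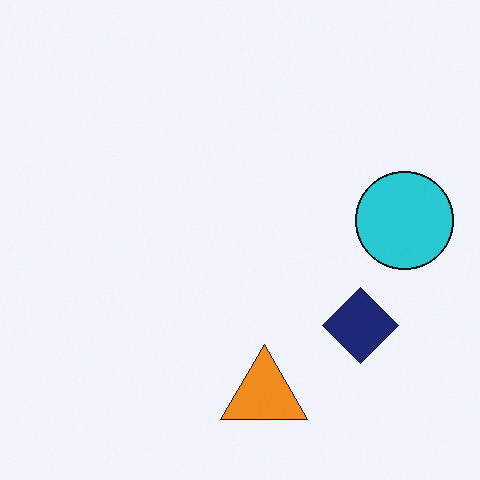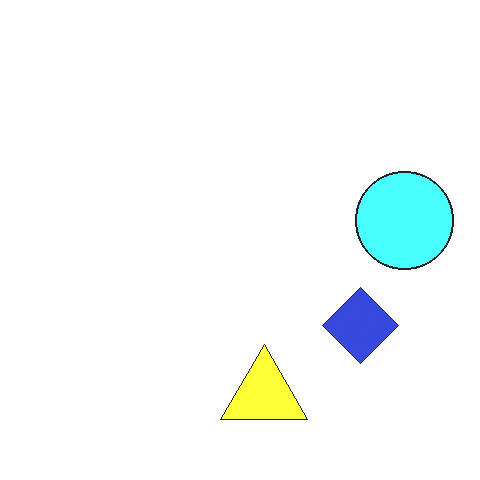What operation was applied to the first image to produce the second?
Substantially brightened.

Every pixel — background and shapes alike — is uniformly brightened.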